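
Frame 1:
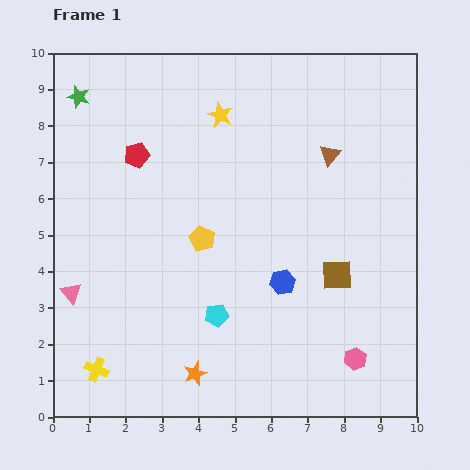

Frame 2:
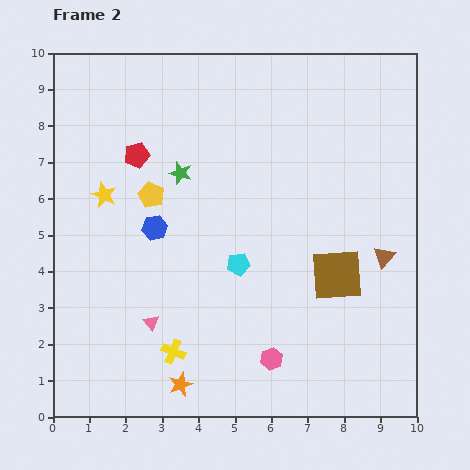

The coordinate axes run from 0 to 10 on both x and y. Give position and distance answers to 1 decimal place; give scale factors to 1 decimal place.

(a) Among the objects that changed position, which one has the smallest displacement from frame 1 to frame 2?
the orange star

(moved 0.5)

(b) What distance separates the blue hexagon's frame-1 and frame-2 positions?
3.8

The blue hexagon moved from (6.3, 3.7) to (2.8, 5.2), a distance of √(3.5² + 1.5²) ≈ 3.8.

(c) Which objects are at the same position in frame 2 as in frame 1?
the red pentagon, the brown square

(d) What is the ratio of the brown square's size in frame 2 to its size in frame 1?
1.7×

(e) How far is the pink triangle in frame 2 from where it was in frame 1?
2.3

The pink triangle moved from (0.5, 3.4) to (2.7, 2.6), a distance of √(2.2² + 0.8²) ≈ 2.3.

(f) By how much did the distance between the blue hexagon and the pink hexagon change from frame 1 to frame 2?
+1.9

Distance in frame 1: 2.9. Distance in frame 2: 4.8.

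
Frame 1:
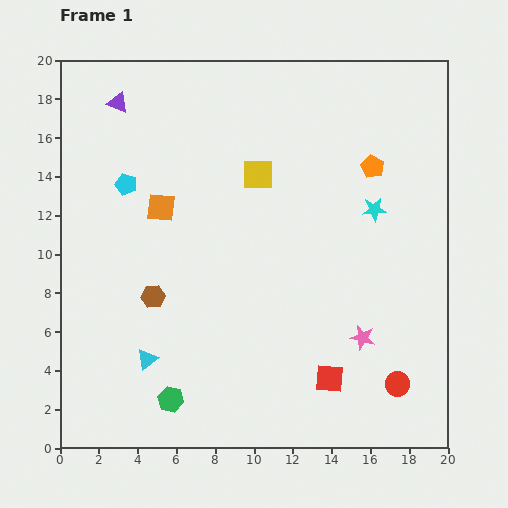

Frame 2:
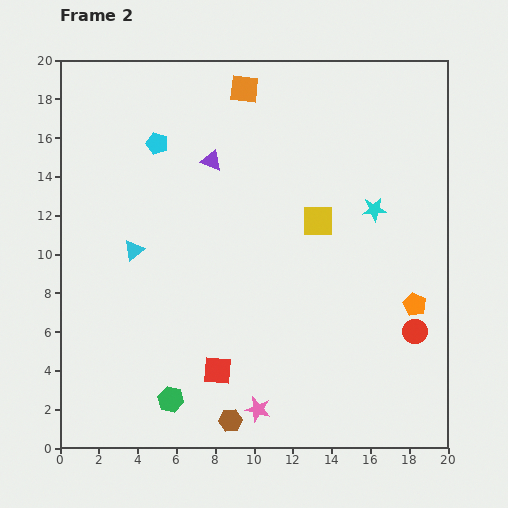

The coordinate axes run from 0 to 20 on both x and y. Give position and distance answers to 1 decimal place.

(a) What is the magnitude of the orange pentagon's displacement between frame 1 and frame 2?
7.4

The orange pentagon moved from (16.1, 14.5) to (18.3, 7.4), a distance of √(2.2² + 7.1²) ≈ 7.4.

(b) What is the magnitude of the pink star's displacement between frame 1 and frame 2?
6.5

The pink star moved from (15.6, 5.7) to (10.2, 2.0), a distance of √(5.4² + 3.7²) ≈ 6.5.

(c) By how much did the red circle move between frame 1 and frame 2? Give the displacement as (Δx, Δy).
(0.9, 2.7)

The red circle was at (17.4, 3.3) in frame 1 and (18.3, 6.0) in frame 2.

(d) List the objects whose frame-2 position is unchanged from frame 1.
the cyan star, the green hexagon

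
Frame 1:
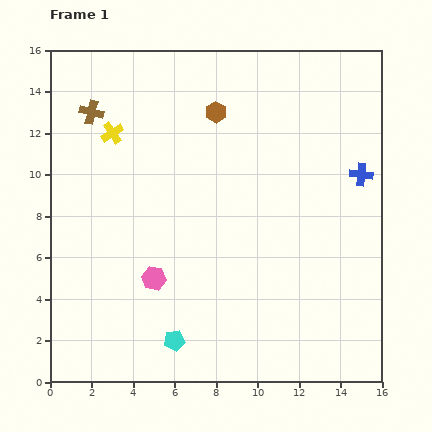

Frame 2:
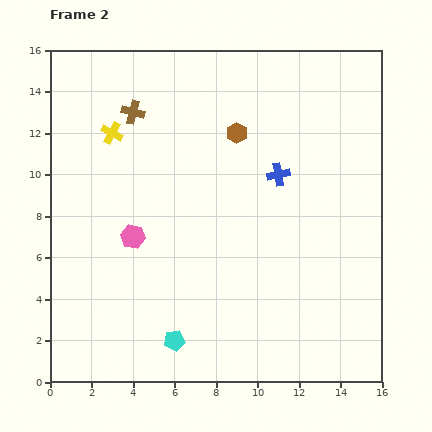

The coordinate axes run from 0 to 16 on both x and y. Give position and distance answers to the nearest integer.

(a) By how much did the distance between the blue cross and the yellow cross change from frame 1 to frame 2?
-4

Distance in frame 1: 12. Distance in frame 2: 8.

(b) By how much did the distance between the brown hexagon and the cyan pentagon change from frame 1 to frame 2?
-1

Distance in frame 1: 11. Distance in frame 2: 10.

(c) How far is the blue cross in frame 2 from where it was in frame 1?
4

The blue cross moved from (15, 10) to (11, 10), a distance of √(4² + 0²) ≈ 4.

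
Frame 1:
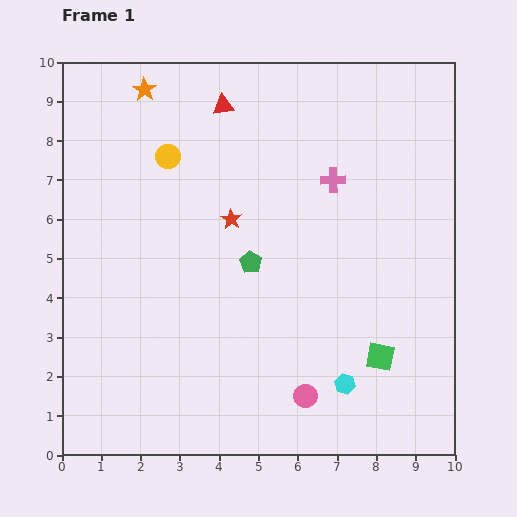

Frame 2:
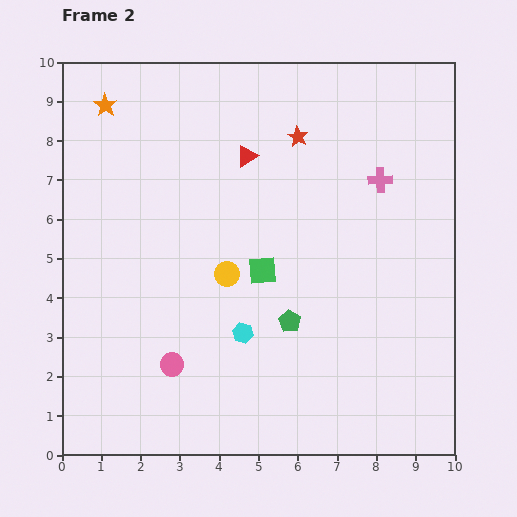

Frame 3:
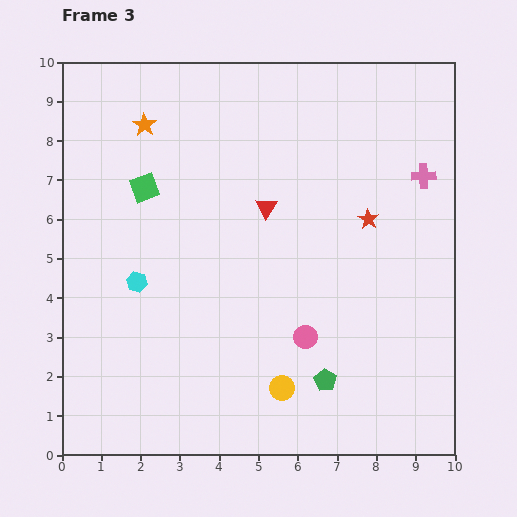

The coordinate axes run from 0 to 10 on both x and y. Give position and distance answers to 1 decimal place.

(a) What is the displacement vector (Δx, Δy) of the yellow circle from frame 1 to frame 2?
(1.5, -3.0)

The yellow circle was at (2.7, 7.6) in frame 1 and (4.2, 4.6) in frame 2.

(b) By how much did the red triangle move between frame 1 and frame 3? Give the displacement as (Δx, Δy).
(1.1, -2.6)

The red triangle was at (4.1, 8.9) in frame 1 and (5.2, 6.3) in frame 3.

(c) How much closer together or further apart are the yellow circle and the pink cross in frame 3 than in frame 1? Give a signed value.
+2.3

Distance in frame 1: 4.2. Distance in frame 3: 6.5.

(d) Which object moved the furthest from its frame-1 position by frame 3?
the green square

(moved 7.4; next 6.6)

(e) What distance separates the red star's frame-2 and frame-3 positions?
2.8

The red star moved from (6.0, 8.1) to (7.8, 6.0), a distance of √(1.8² + 2.1²) ≈ 2.8.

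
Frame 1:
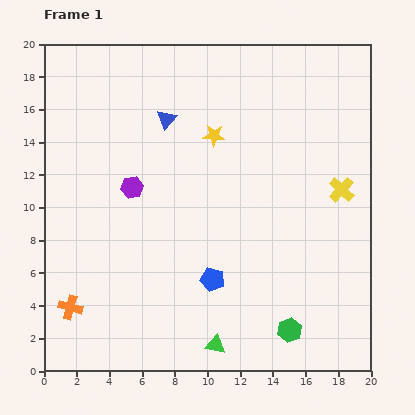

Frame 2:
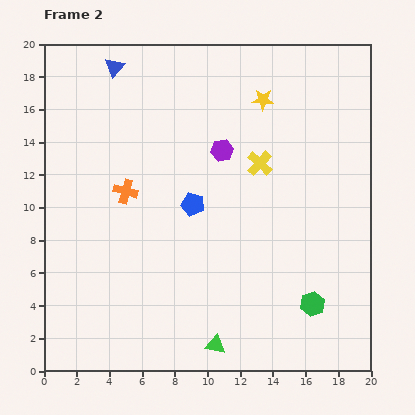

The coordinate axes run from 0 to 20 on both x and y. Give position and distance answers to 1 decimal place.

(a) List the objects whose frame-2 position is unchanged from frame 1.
the green triangle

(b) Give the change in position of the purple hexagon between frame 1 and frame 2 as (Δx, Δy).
(5.5, 2.3)

The purple hexagon was at (5.4, 11.2) in frame 1 and (10.9, 13.5) in frame 2.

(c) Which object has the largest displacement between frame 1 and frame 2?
the orange cross

(moved 7.9; next 6.0)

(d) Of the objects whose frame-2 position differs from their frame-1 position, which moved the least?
the green hexagon

(moved 2.1)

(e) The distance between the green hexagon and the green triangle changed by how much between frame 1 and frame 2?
+1.8

Distance in frame 1: 4.6. Distance in frame 2: 6.4.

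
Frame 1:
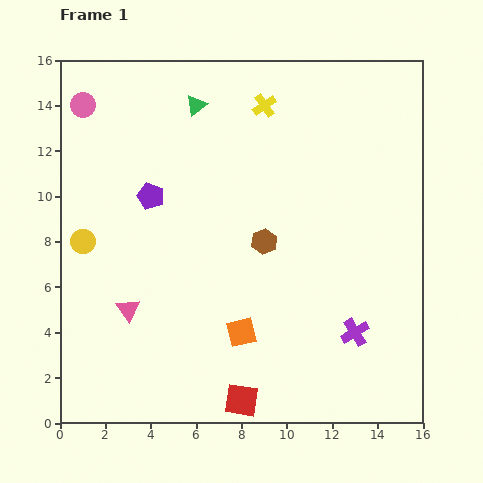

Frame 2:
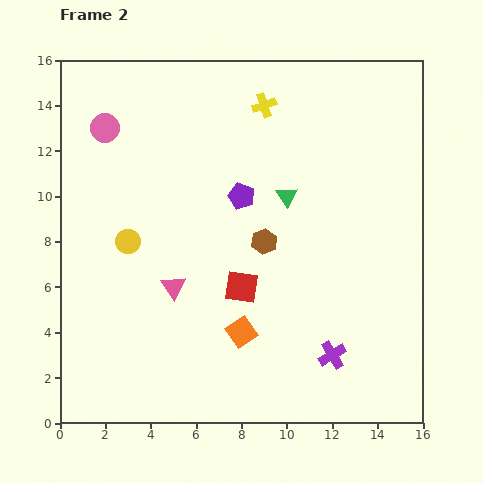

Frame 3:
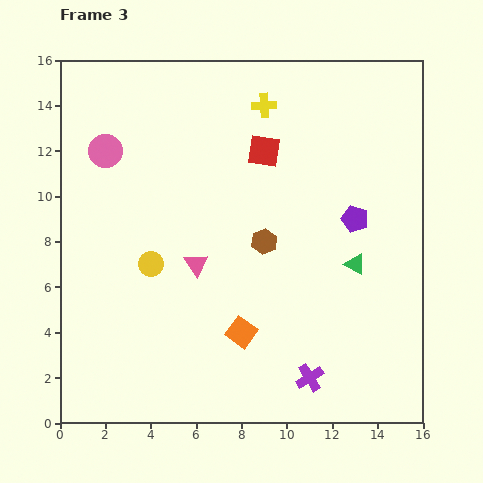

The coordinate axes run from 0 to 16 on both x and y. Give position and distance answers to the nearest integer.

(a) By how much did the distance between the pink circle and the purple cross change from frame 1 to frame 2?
-2

Distance in frame 1: 16. Distance in frame 2: 14.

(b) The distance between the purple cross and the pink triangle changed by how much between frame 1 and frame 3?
-3

Distance in frame 1: 10. Distance in frame 3: 7.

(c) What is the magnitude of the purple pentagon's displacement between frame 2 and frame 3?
5

The purple pentagon moved from (8, 10) to (13, 9), a distance of √(5² + 1²) ≈ 5.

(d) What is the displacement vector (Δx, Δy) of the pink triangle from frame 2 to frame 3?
(1, 1)

The pink triangle was at (5, 6) in frame 2 and (6, 7) in frame 3.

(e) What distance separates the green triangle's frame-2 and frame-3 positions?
4

The green triangle moved from (10, 10) to (13, 7), a distance of √(3² + 3²) ≈ 4.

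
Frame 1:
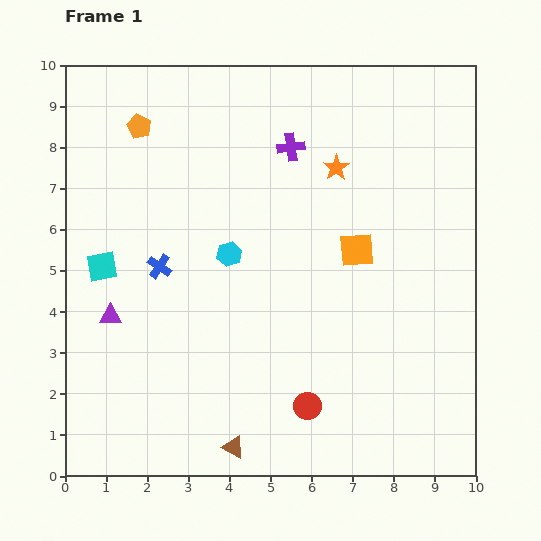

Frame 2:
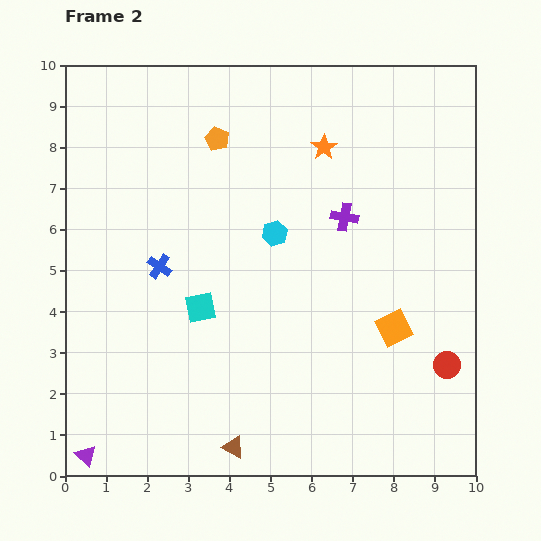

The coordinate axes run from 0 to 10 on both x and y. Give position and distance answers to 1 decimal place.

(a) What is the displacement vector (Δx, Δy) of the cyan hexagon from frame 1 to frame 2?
(1.1, 0.5)

The cyan hexagon was at (4.0, 5.4) in frame 1 and (5.1, 5.9) in frame 2.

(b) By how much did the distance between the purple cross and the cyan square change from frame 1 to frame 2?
-1.3

Distance in frame 1: 5.4. Distance in frame 2: 4.1.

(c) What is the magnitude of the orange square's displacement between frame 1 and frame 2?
2.1

The orange square moved from (7.1, 5.5) to (8.0, 3.6), a distance of √(0.9² + 1.9²) ≈ 2.1.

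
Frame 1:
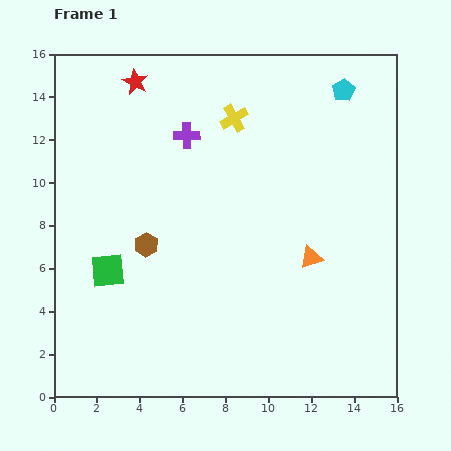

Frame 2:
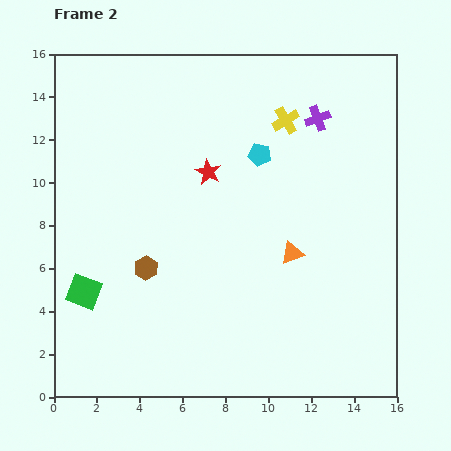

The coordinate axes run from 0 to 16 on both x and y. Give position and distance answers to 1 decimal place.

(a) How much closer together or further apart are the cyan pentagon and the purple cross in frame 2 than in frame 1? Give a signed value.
-4.4

Distance in frame 1: 7.6. Distance in frame 2: 3.2.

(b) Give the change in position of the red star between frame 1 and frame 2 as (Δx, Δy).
(3.4, -4.2)

The red star was at (3.8, 14.7) in frame 1 and (7.2, 10.5) in frame 2.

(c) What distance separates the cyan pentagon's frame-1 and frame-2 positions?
4.9

The cyan pentagon moved from (13.5, 14.3) to (9.6, 11.3), a distance of √(3.9² + 3.0²) ≈ 4.9.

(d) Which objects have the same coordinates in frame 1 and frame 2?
none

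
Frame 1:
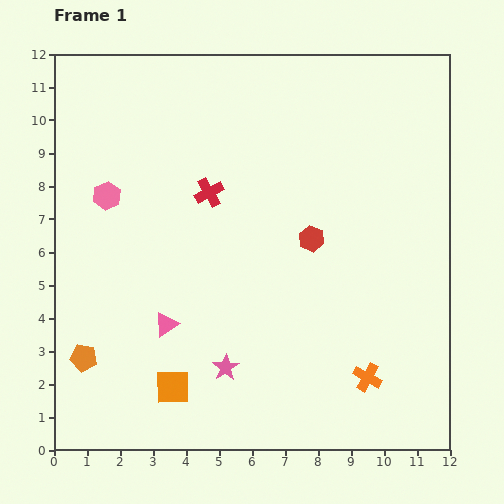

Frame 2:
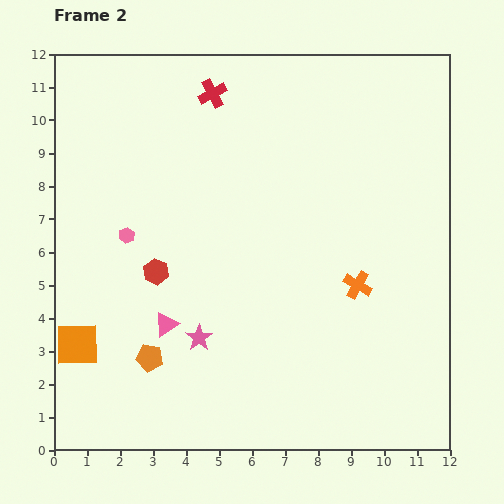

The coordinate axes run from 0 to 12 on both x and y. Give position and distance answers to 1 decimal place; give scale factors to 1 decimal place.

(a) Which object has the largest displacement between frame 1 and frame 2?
the red hexagon

(moved 4.8; next 3.2)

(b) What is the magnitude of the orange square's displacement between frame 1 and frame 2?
3.2

The orange square moved from (3.6, 1.9) to (0.7, 3.2), a distance of √(2.9² + 1.3²) ≈ 3.2.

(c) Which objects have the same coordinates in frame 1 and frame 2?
the pink triangle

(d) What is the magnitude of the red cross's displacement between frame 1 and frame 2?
3.0

The red cross moved from (4.7, 7.8) to (4.8, 10.8), a distance of √(0.1² + 3.0²) ≈ 3.0.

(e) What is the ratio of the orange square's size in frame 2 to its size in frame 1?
1.3×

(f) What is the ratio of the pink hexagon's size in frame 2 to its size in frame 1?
0.6×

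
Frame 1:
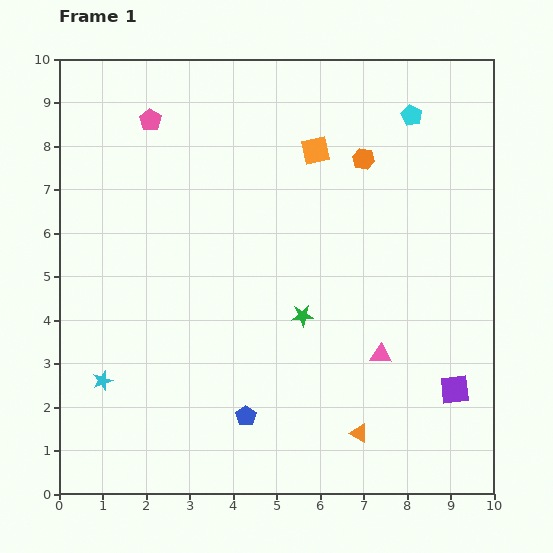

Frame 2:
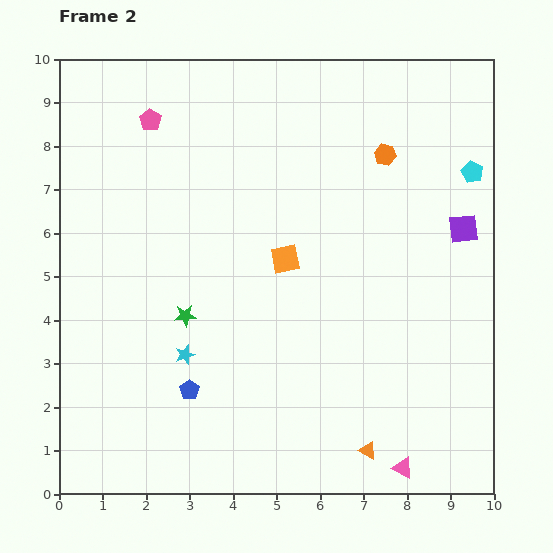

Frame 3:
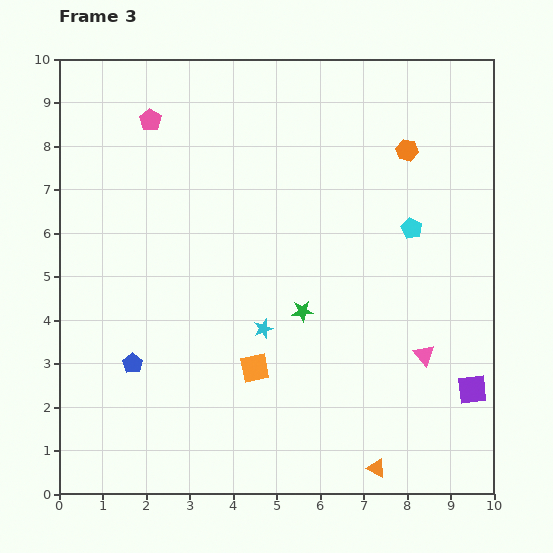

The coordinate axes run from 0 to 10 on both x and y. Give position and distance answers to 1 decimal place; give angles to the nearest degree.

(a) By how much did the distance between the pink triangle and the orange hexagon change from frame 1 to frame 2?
+2.7

Distance in frame 1: 4.5. Distance in frame 2: 7.2.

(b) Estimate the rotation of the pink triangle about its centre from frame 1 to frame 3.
46° clockwise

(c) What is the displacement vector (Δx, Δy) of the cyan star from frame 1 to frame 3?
(3.7, 1.2)

The cyan star was at (1.0, 2.6) in frame 1 and (4.7, 3.8) in frame 3.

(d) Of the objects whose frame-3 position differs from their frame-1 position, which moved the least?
the green star

(moved 0.1)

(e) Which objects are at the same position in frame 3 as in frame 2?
the pink pentagon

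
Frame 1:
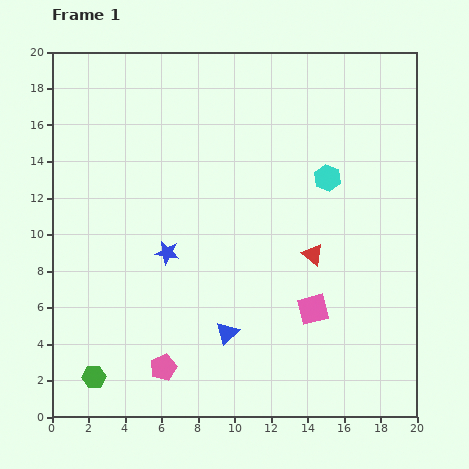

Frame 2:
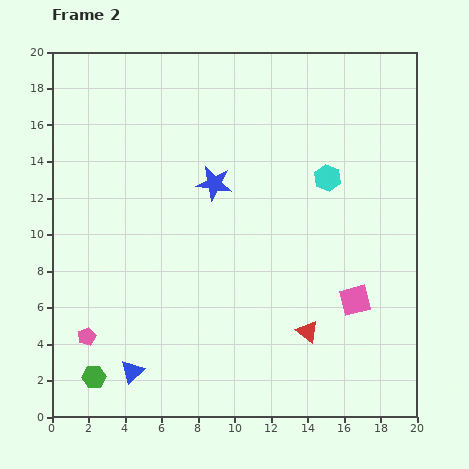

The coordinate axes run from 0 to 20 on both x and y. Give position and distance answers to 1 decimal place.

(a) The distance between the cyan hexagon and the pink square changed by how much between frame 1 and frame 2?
-0.3

Distance in frame 1: 7.2. Distance in frame 2: 6.9.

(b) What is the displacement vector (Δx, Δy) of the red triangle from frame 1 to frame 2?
(-0.3, -4.2)

The red triangle was at (14.3, 8.9) in frame 1 and (14.0, 4.7) in frame 2.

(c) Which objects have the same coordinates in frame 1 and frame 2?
the green hexagon, the cyan hexagon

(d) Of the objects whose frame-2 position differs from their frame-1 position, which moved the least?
the pink square

(moved 2.4)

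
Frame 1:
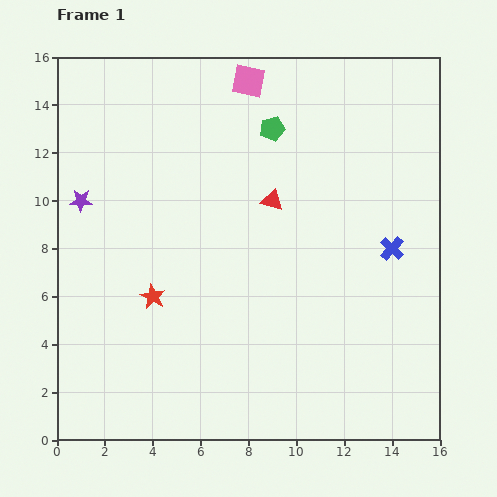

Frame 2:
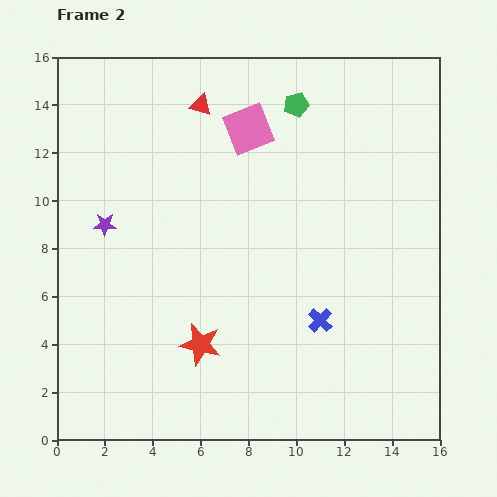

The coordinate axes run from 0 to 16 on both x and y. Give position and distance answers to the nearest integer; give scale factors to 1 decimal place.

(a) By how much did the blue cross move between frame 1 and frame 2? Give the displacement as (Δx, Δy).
(-3, -3)

The blue cross was at (14, 8) in frame 1 and (11, 5) in frame 2.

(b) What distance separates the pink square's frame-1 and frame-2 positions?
2

The pink square moved from (8, 15) to (8, 13), a distance of √(0² + 2²) ≈ 2.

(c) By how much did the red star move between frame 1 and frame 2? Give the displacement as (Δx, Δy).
(2, -2)

The red star was at (4, 6) in frame 1 and (6, 4) in frame 2.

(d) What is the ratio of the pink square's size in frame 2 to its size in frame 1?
1.5×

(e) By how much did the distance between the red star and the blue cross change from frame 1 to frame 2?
-5

Distance in frame 1: 10. Distance in frame 2: 5.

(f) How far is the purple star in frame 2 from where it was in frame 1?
1

The purple star moved from (1, 10) to (2, 9), a distance of √(1² + 1²) ≈ 1.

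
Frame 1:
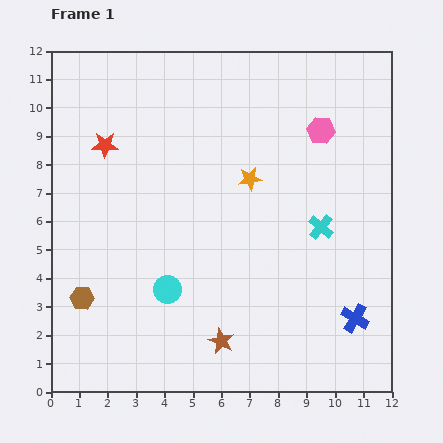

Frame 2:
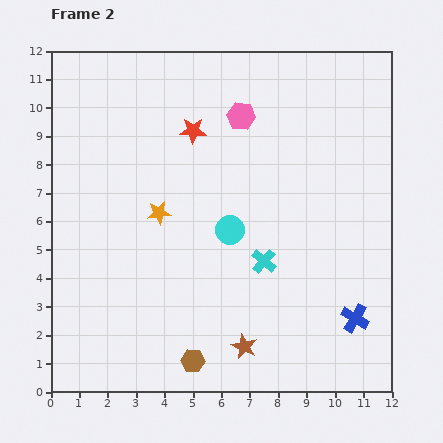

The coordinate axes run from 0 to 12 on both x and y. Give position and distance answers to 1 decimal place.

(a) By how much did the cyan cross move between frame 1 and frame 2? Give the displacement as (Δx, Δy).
(-2.0, -1.2)

The cyan cross was at (9.5, 5.8) in frame 1 and (7.5, 4.6) in frame 2.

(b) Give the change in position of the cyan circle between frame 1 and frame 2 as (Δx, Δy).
(2.2, 2.1)

The cyan circle was at (4.1, 3.6) in frame 1 and (6.3, 5.7) in frame 2.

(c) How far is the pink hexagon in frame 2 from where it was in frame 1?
2.8

The pink hexagon moved from (9.5, 9.2) to (6.7, 9.7), a distance of √(2.8² + 0.5²) ≈ 2.8.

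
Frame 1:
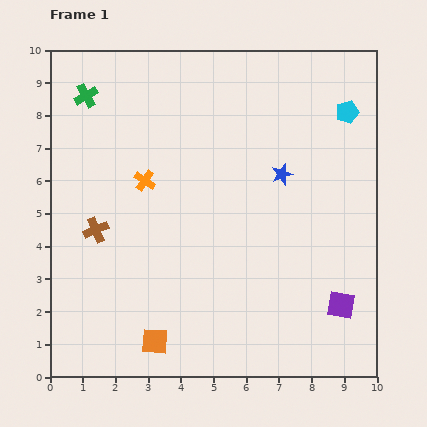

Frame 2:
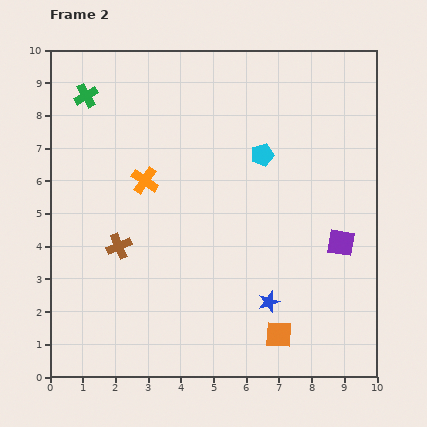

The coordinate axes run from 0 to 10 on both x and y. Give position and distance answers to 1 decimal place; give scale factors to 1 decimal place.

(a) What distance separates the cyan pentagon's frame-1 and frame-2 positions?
2.9

The cyan pentagon moved from (9.1, 8.1) to (6.5, 6.8), a distance of √(2.6² + 1.3²) ≈ 2.9.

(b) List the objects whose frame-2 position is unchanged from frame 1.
the orange cross, the green cross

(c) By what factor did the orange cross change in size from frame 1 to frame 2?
1.3×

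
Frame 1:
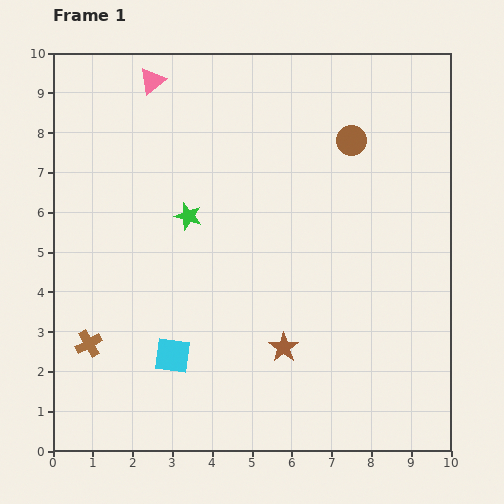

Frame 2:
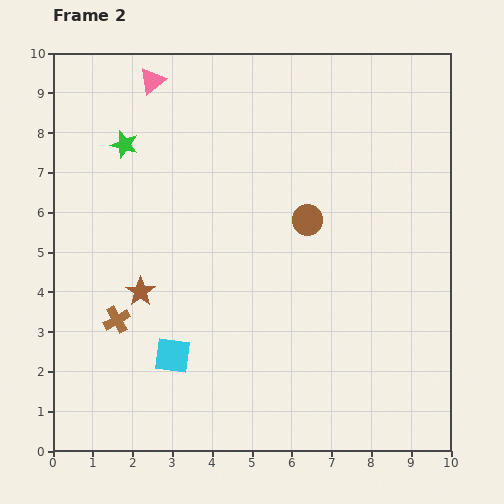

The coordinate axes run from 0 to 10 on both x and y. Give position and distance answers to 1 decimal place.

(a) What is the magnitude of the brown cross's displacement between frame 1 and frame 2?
0.9

The brown cross moved from (0.9, 2.7) to (1.6, 3.3), a distance of √(0.7² + 0.6²) ≈ 0.9.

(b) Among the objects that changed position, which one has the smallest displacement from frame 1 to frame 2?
the brown cross

(moved 0.9)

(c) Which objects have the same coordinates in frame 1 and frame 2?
the cyan square, the pink triangle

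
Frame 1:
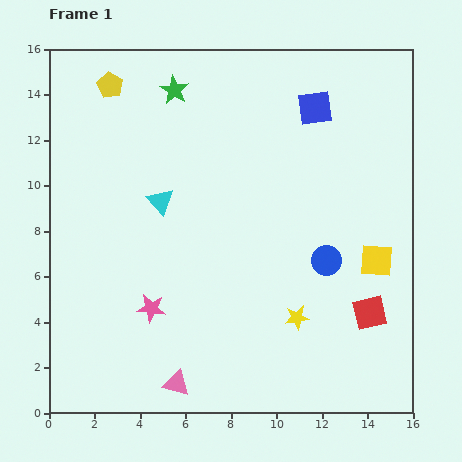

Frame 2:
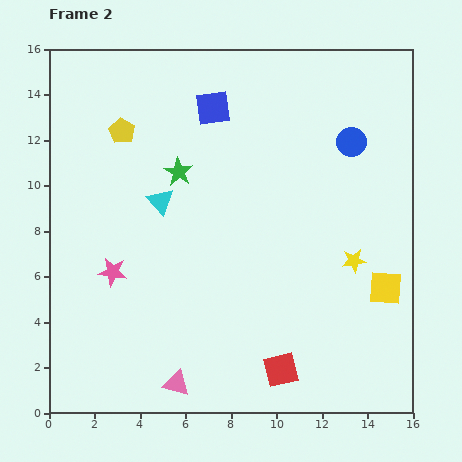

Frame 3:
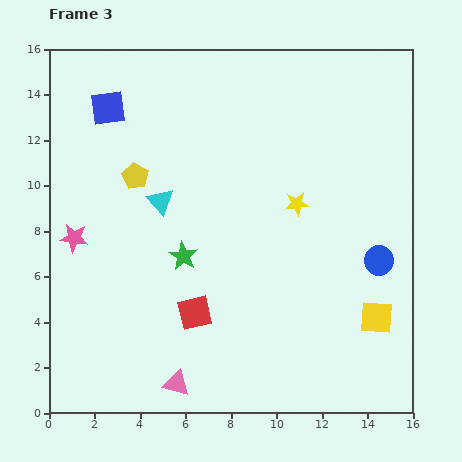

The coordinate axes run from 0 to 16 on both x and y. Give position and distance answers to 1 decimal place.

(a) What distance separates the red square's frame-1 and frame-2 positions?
4.6

The red square moved from (14.1, 4.4) to (10.2, 1.9), a distance of √(3.9² + 2.5²) ≈ 4.6.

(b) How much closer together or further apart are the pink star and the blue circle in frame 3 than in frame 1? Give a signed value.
+5.4

Distance in frame 1: 8.0. Distance in frame 3: 13.4.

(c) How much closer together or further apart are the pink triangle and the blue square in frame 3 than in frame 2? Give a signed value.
+0.3

Distance in frame 2: 12.2. Distance in frame 3: 12.5.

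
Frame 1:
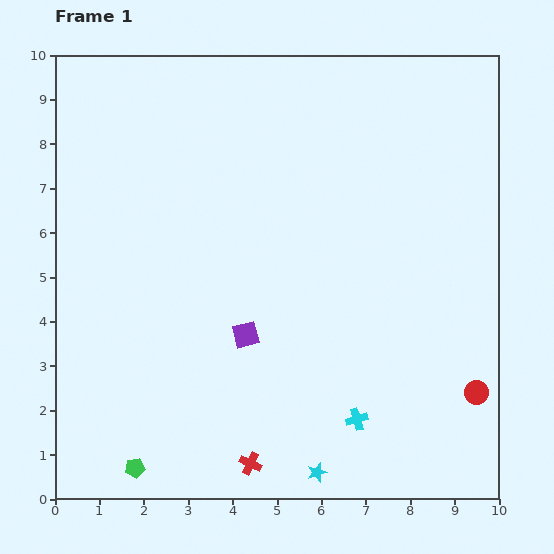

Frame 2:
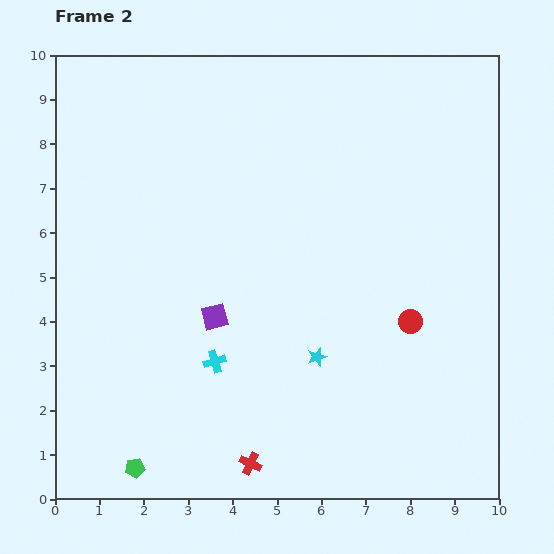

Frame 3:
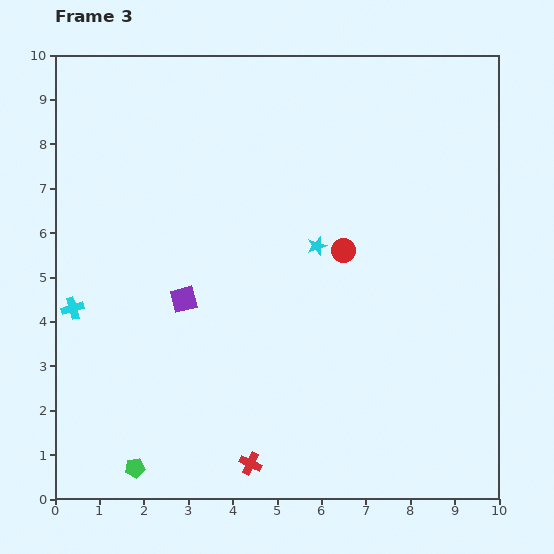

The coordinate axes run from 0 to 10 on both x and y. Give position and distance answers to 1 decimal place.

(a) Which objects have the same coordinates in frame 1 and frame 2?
the red cross, the green pentagon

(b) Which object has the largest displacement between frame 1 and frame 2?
the cyan cross

(moved 3.5; next 2.6)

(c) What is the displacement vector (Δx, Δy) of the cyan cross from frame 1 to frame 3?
(-6.4, 2.5)

The cyan cross was at (6.8, 1.8) in frame 1 and (0.4, 4.3) in frame 3.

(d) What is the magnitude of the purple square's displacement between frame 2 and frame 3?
0.8

The purple square moved from (3.6, 4.1) to (2.9, 4.5), a distance of √(0.7² + 0.4²) ≈ 0.8.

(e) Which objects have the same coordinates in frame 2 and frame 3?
the red cross, the green pentagon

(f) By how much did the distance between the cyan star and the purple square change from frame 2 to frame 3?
+0.7

Distance in frame 2: 2.5. Distance in frame 3: 3.2.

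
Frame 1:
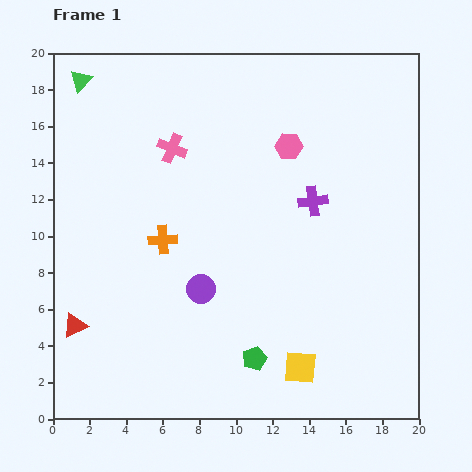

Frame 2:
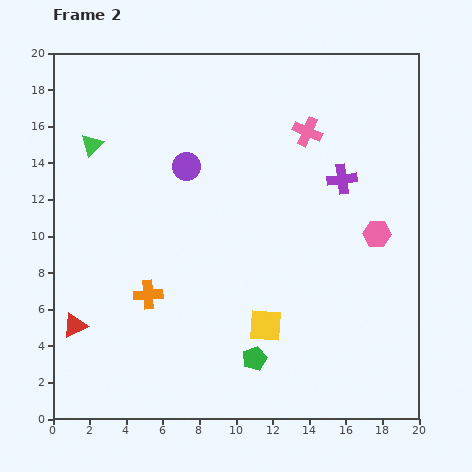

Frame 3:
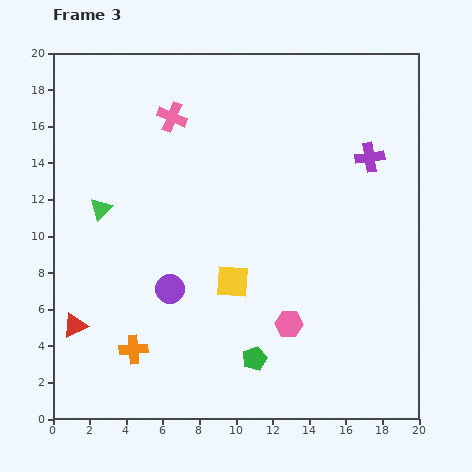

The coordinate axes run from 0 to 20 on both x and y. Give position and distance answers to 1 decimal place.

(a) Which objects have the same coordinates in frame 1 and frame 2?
the green pentagon, the red triangle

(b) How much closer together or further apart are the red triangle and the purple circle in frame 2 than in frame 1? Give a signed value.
+3.4

Distance in frame 1: 7.2. Distance in frame 2: 10.6.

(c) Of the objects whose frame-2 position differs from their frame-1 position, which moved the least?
the purple cross

(moved 2.0)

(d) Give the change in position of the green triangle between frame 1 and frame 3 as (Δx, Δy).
(1.1, -7.0)

The green triangle was at (1.5, 18.5) in frame 1 and (2.6, 11.5) in frame 3.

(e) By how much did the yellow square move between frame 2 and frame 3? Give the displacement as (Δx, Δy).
(-1.8, 2.4)

The yellow square was at (11.6, 5.1) in frame 2 and (9.8, 7.5) in frame 3.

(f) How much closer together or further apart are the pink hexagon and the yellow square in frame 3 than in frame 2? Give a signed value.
-4.0

Distance in frame 2: 7.9. Distance in frame 3: 3.9.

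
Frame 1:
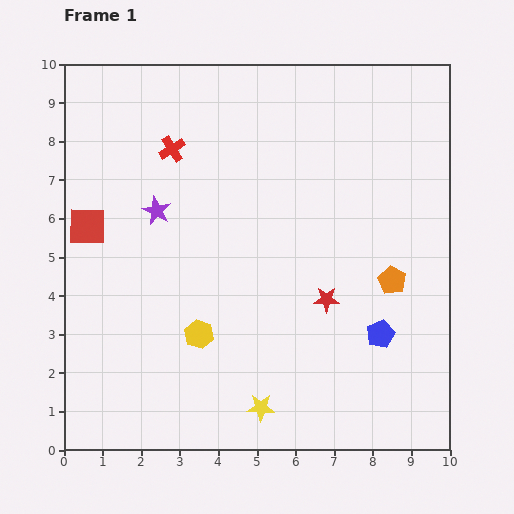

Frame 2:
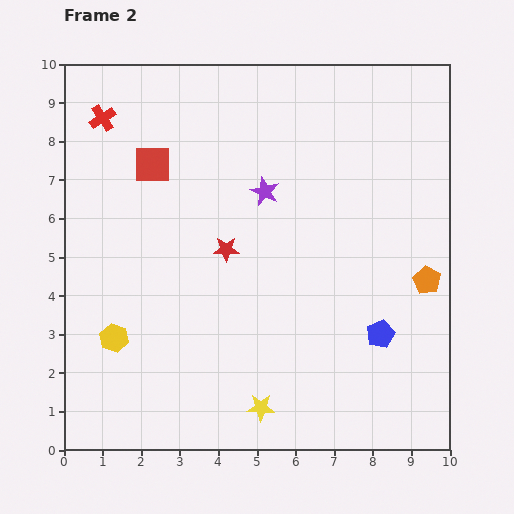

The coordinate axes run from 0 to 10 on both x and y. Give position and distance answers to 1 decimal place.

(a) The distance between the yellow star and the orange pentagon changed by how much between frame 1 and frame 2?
+0.7

Distance in frame 1: 4.7. Distance in frame 2: 5.4.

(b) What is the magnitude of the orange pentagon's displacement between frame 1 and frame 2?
0.9

The orange pentagon moved from (8.5, 4.4) to (9.4, 4.4), a distance of √(0.9² + 0.0²) ≈ 0.9.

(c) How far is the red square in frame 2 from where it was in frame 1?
2.3

The red square moved from (0.6, 5.8) to (2.3, 7.4), a distance of √(1.7² + 1.6²) ≈ 2.3.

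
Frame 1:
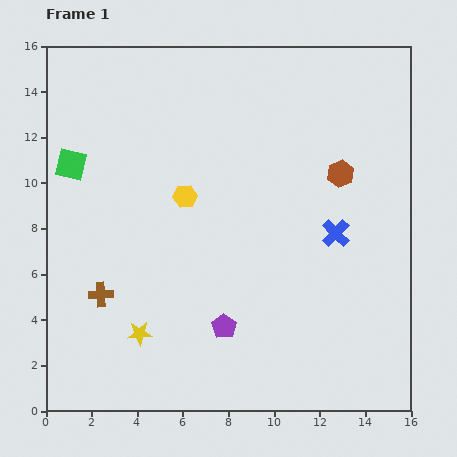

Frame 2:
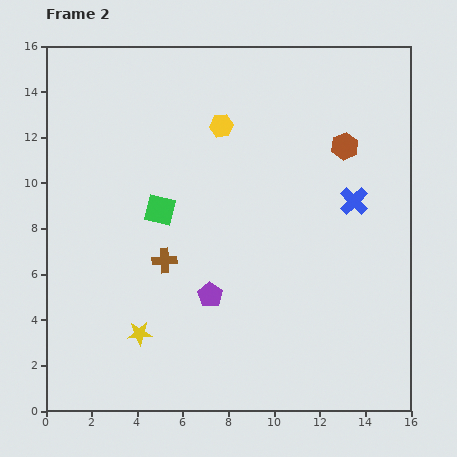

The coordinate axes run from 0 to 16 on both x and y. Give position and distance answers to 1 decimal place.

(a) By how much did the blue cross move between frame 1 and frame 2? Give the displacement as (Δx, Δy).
(0.8, 1.4)

The blue cross was at (12.7, 7.8) in frame 1 and (13.5, 9.2) in frame 2.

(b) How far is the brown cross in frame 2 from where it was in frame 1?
3.2

The brown cross moved from (2.4, 5.1) to (5.2, 6.6), a distance of √(2.8² + 1.5²) ≈ 3.2.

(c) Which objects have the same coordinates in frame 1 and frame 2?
the yellow star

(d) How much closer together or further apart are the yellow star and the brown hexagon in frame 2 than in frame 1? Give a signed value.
+1.0

Distance in frame 1: 11.2. Distance in frame 2: 12.2.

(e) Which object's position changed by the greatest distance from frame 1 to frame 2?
the green square

(moved 4.4; next 3.5)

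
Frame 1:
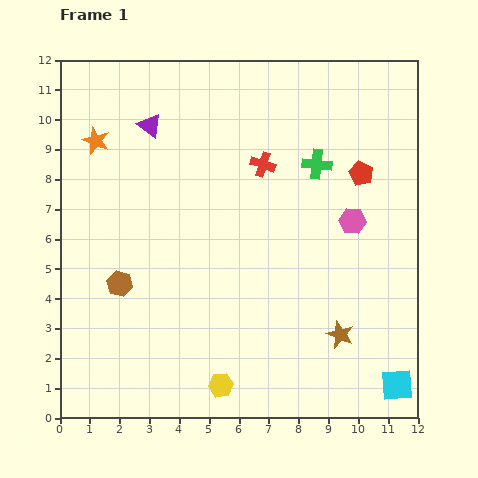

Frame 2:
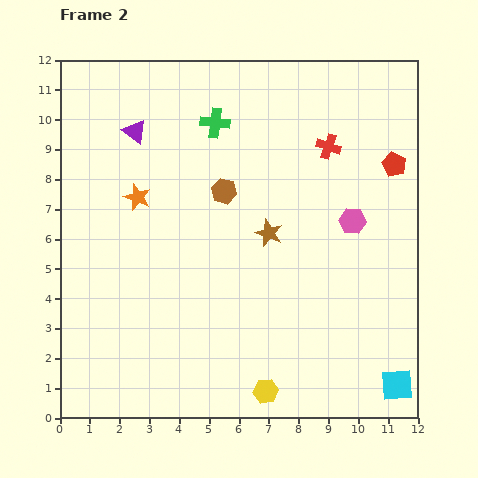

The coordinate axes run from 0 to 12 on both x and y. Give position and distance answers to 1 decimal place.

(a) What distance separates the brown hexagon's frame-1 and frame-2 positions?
4.7

The brown hexagon moved from (2.0, 4.5) to (5.5, 7.6), a distance of √(3.5² + 3.1²) ≈ 4.7.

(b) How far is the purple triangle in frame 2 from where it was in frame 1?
0.5

The purple triangle moved from (3.0, 9.8) to (2.5, 9.6), a distance of √(0.5² + 0.2²) ≈ 0.5.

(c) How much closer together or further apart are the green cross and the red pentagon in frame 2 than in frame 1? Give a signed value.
+4.7

Distance in frame 1: 1.5. Distance in frame 2: 6.2.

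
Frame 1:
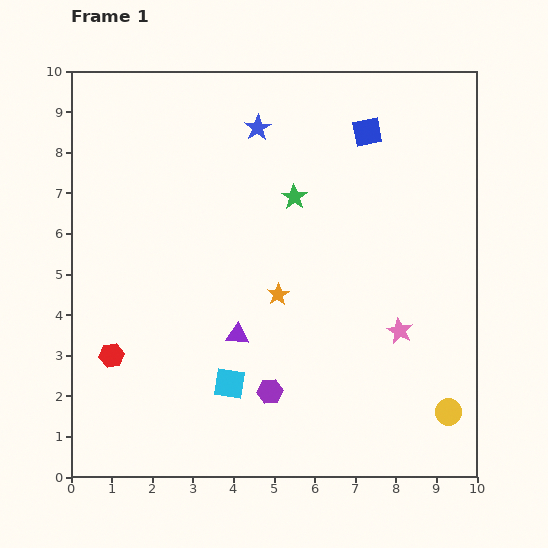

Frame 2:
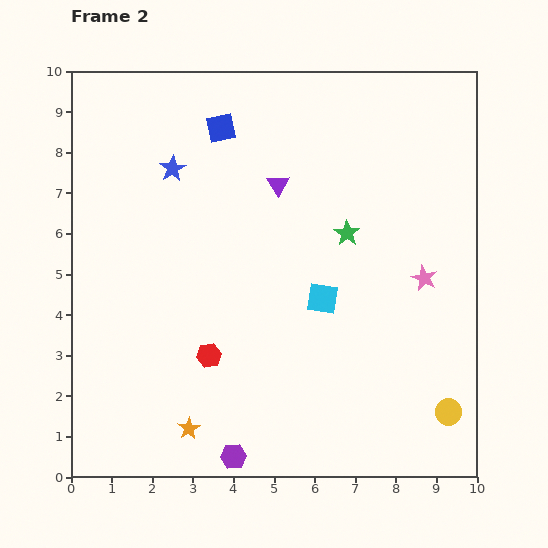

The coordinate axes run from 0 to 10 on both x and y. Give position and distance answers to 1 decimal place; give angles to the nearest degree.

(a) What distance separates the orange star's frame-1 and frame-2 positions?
4.0

The orange star moved from (5.1, 4.5) to (2.9, 1.2), a distance of √(2.2² + 3.3²) ≈ 4.0.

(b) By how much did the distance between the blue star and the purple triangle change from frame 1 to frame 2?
-2.5

Distance in frame 1: 5.1. Distance in frame 2: 2.6.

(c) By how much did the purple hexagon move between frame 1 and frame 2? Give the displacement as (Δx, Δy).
(-0.9, -1.6)

The purple hexagon was at (4.9, 2.1) in frame 1 and (4.0, 0.5) in frame 2.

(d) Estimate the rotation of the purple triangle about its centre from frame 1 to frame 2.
53° clockwise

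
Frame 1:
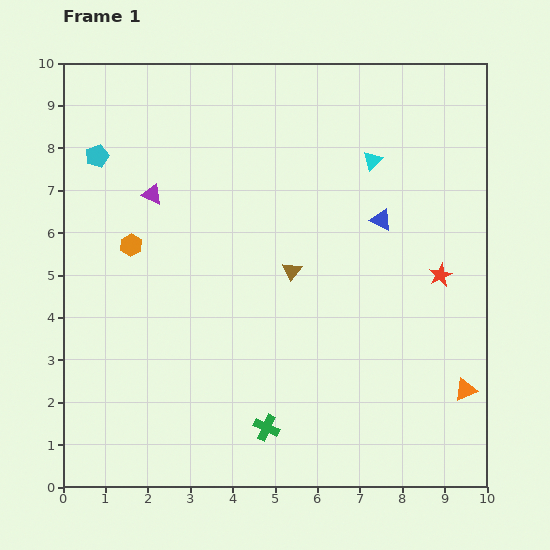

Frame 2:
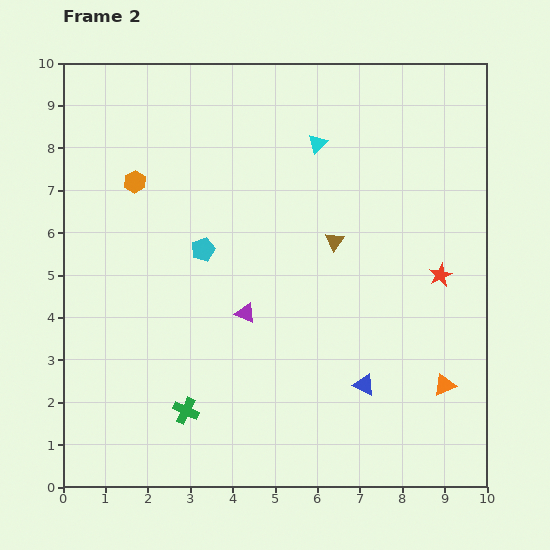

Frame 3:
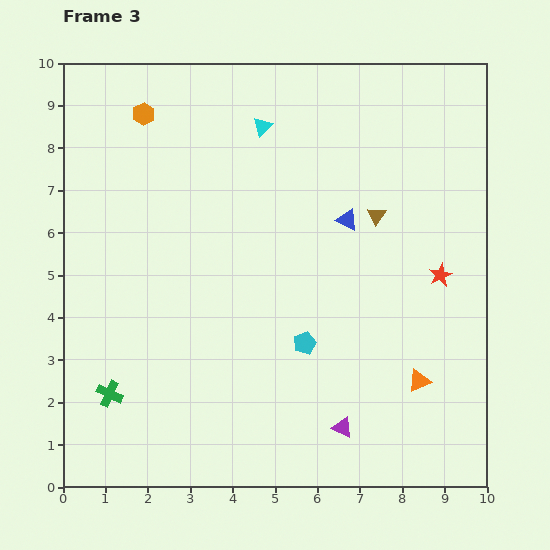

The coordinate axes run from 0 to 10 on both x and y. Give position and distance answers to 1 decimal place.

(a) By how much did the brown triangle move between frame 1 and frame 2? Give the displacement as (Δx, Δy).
(1.0, 0.7)

The brown triangle was at (5.4, 5.1) in frame 1 and (6.4, 5.8) in frame 2.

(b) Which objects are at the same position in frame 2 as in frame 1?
the red star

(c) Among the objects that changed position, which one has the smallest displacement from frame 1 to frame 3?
the blue triangle

(moved 0.8)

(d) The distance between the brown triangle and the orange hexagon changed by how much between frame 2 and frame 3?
+1.1

Distance in frame 2: 4.9. Distance in frame 3: 6.0.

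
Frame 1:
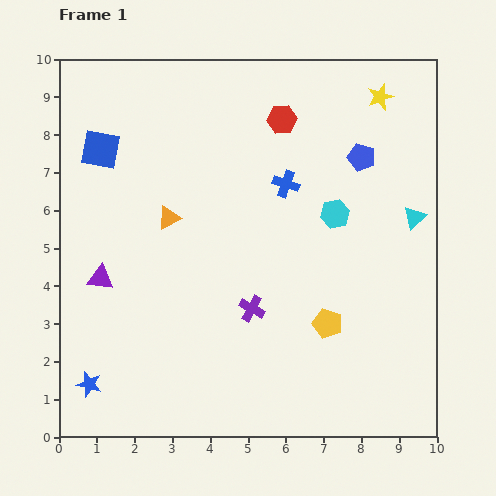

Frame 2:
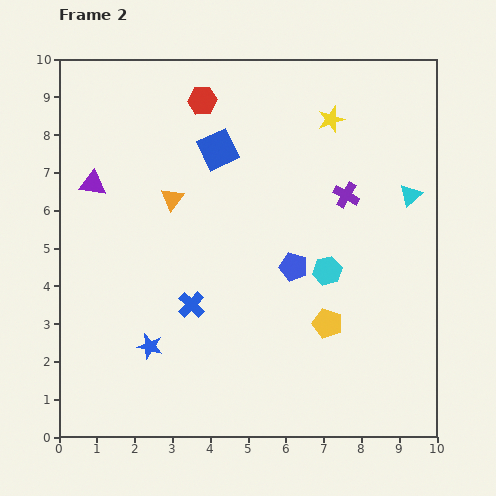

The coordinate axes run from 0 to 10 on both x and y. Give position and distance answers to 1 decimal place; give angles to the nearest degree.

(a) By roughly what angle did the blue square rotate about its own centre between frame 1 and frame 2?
35° counter-clockwise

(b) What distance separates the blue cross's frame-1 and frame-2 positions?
4.1

The blue cross moved from (6.0, 6.7) to (3.5, 3.5), a distance of √(2.5² + 3.2²) ≈ 4.1.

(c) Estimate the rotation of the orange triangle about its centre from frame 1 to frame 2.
26° counter-clockwise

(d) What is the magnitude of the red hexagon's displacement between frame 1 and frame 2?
2.2

The red hexagon moved from (5.9, 8.4) to (3.8, 8.9), a distance of √(2.1² + 0.5²) ≈ 2.2.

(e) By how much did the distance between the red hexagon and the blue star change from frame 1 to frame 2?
-2.1

Distance in frame 1: 8.7. Distance in frame 2: 6.6.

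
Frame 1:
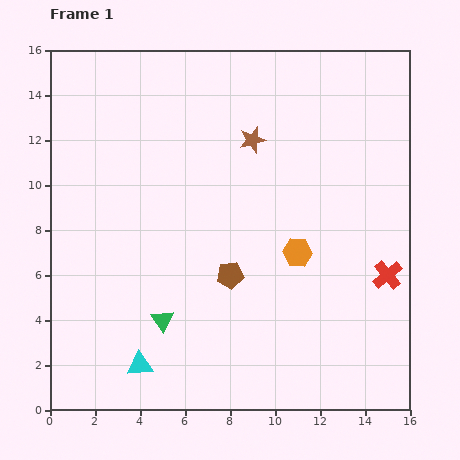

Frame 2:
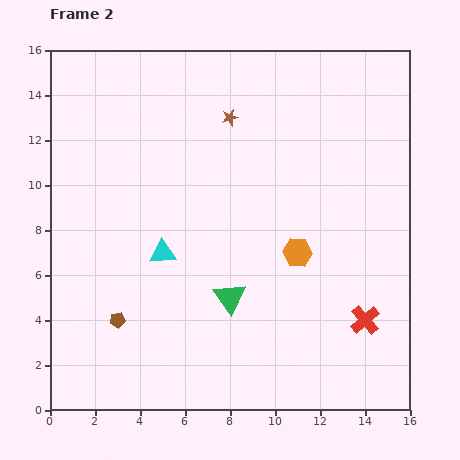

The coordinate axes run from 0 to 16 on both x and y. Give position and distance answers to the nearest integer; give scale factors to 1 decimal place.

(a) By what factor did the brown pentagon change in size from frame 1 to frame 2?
0.6×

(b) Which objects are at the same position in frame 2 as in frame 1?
the orange hexagon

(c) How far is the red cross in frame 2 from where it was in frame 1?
2

The red cross moved from (15, 6) to (14, 4), a distance of √(1² + 2²) ≈ 2.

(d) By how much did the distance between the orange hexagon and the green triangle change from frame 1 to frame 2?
-3

Distance in frame 1: 7. Distance in frame 2: 4.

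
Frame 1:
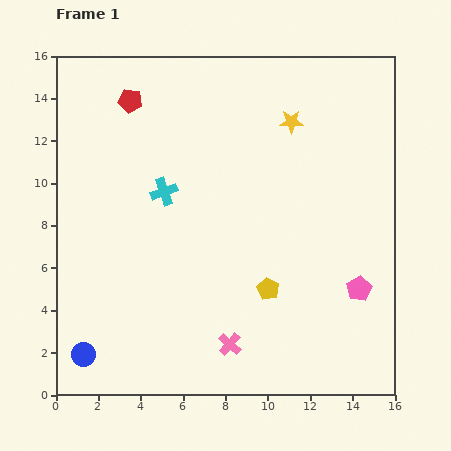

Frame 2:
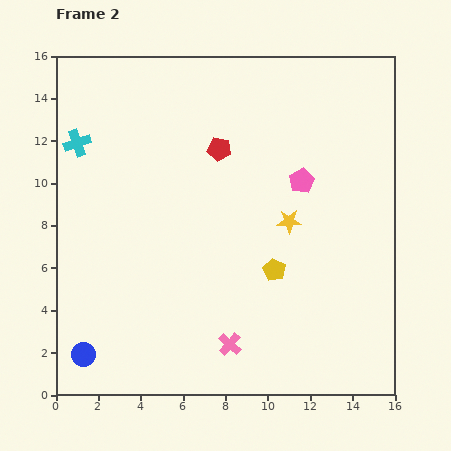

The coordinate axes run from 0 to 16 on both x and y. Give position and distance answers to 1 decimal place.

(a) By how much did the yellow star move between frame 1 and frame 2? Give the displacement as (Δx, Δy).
(-0.1, -4.7)

The yellow star was at (11.1, 12.9) in frame 1 and (11.0, 8.2) in frame 2.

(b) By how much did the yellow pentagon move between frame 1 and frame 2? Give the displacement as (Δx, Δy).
(0.3, 0.9)

The yellow pentagon was at (10.0, 5.0) in frame 1 and (10.3, 5.9) in frame 2.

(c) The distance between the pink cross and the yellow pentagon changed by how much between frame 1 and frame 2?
+0.9

Distance in frame 1: 3.2. Distance in frame 2: 4.1.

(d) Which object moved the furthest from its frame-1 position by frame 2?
the pink pentagon

(moved 5.8; next 4.8)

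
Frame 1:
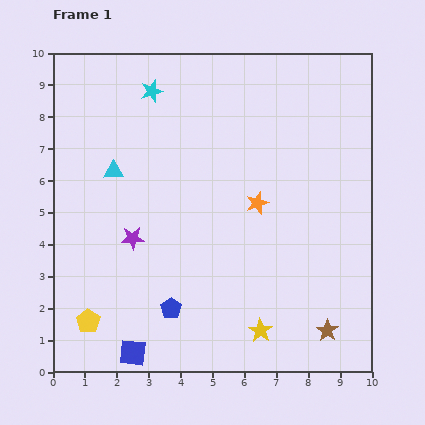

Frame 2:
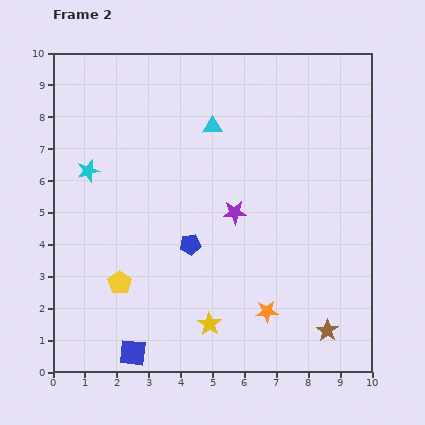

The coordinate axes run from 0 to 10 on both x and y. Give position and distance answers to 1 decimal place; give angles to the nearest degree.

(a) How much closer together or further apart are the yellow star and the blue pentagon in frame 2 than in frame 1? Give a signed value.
-0.3

Distance in frame 1: 2.9. Distance in frame 2: 2.6.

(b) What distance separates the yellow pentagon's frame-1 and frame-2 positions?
1.6

The yellow pentagon moved from (1.1, 1.6) to (2.1, 2.8), a distance of √(1.0² + 1.2²) ≈ 1.6.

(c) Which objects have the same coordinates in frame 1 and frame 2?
the blue square, the brown star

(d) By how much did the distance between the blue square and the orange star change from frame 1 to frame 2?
-1.7

Distance in frame 1: 6.1. Distance in frame 2: 4.4.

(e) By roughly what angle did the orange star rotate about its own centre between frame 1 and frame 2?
17° clockwise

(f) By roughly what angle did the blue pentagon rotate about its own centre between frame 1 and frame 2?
28° clockwise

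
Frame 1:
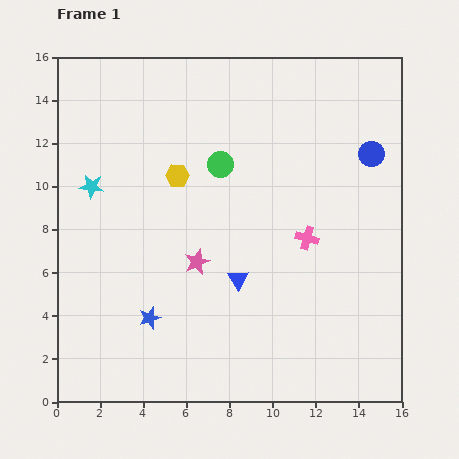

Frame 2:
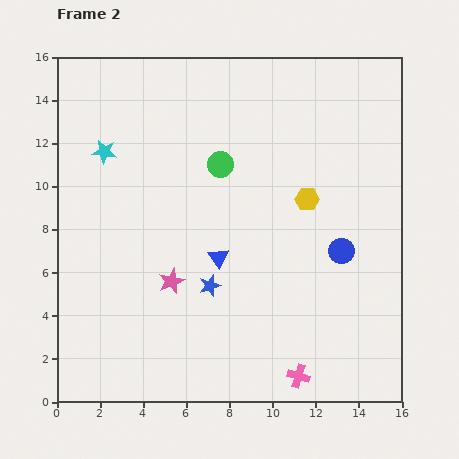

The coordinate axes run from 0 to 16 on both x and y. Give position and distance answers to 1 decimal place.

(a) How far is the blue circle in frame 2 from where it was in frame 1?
4.7

The blue circle moved from (14.6, 11.5) to (13.2, 7.0), a distance of √(1.4² + 4.5²) ≈ 4.7.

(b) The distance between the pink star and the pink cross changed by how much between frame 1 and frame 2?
+2.2

Distance in frame 1: 5.2. Distance in frame 2: 7.4.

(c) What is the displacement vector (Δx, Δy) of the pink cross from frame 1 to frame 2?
(-0.4, -6.4)

The pink cross was at (11.6, 7.6) in frame 1 and (11.2, 1.2) in frame 2.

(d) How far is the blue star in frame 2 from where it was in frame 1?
3.2

The blue star moved from (4.3, 3.9) to (7.1, 5.4), a distance of √(2.8² + 1.5²) ≈ 3.2.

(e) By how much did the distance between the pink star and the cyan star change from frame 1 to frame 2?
+0.8

Distance in frame 1: 6.0. Distance in frame 2: 6.8.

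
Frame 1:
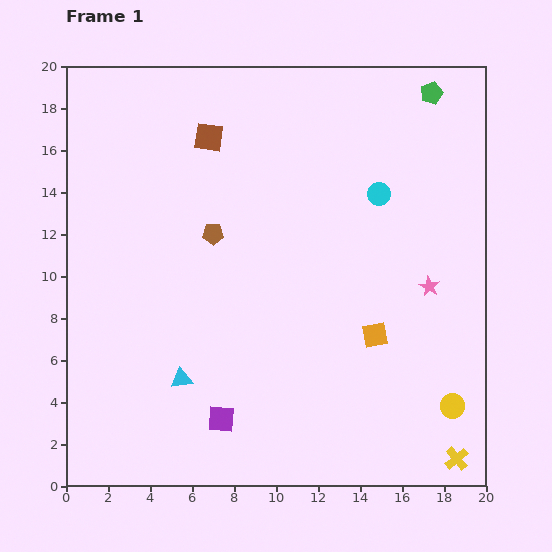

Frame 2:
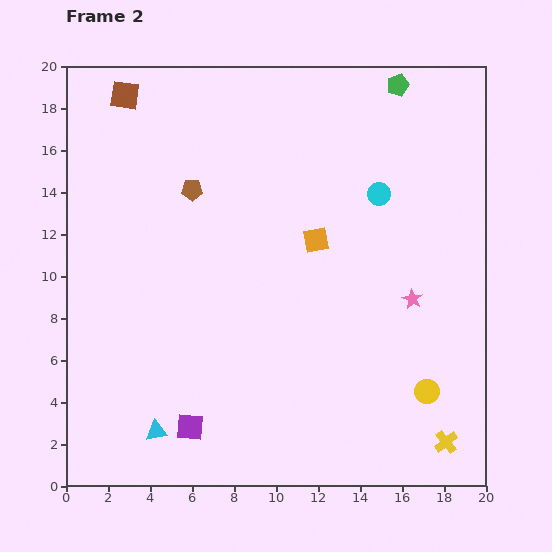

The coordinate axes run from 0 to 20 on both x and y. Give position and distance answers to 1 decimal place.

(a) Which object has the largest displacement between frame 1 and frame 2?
the orange square

(moved 5.3; next 4.5)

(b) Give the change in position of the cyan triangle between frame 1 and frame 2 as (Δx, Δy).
(-1.2, -2.5)

The cyan triangle was at (5.5, 5.1) in frame 1 and (4.3, 2.6) in frame 2.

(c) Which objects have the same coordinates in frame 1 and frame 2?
the cyan circle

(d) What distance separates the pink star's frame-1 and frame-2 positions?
1.0

The pink star moved from (17.3, 9.5) to (16.5, 8.9), a distance of √(0.8² + 0.6²) ≈ 1.0.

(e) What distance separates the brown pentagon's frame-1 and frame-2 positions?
2.3

The brown pentagon moved from (7.0, 12.0) to (6.0, 14.1), a distance of √(1.0² + 2.1²) ≈ 2.3.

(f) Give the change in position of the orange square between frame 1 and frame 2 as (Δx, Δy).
(-2.8, 4.5)

The orange square was at (14.7, 7.2) in frame 1 and (11.9, 11.7) in frame 2.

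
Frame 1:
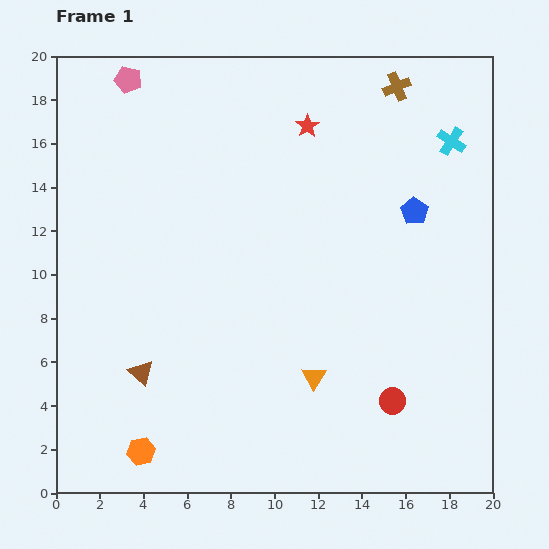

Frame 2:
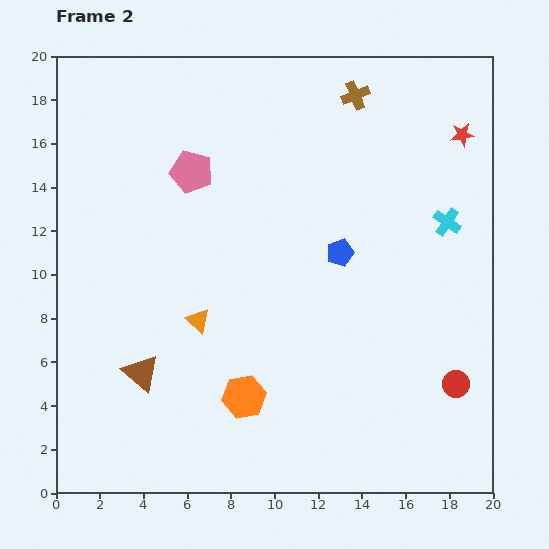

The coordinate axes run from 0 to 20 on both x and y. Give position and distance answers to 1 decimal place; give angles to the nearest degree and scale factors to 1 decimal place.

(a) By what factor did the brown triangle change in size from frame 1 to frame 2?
1.5×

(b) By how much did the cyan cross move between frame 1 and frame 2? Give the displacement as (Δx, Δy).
(-0.2, -3.7)

The cyan cross was at (18.1, 16.1) in frame 1 and (17.9, 12.4) in frame 2.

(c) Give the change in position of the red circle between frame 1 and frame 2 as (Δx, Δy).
(2.9, 0.8)

The red circle was at (15.4, 4.2) in frame 1 and (18.3, 5.0) in frame 2.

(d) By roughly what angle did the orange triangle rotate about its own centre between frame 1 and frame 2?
20° counter-clockwise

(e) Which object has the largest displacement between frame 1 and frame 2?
the red star

(moved 7.1; next 5.9)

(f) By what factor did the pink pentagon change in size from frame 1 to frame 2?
1.6×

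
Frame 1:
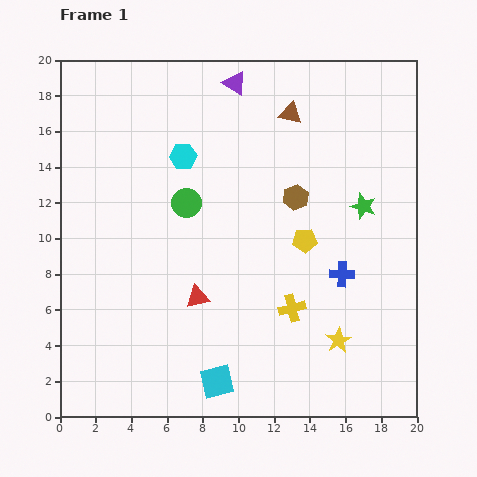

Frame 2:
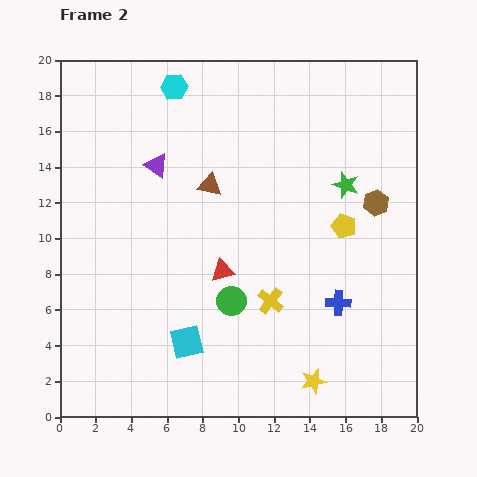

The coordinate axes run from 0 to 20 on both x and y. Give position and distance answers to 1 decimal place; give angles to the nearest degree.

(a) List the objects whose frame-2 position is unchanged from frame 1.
none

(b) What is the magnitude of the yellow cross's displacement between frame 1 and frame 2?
1.3

The yellow cross moved from (13.0, 6.1) to (11.8, 6.5), a distance of √(1.2² + 0.4²) ≈ 1.3.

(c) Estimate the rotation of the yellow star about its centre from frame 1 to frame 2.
17° clockwise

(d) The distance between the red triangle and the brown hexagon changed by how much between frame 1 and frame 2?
+1.6

Distance in frame 1: 7.8. Distance in frame 2: 9.4.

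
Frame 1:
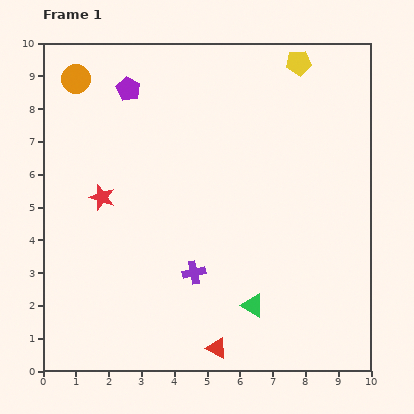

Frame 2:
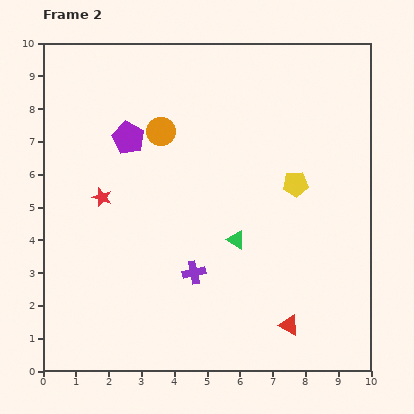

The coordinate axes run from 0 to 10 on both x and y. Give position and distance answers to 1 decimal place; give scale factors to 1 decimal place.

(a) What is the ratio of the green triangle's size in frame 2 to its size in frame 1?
0.8×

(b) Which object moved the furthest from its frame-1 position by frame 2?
the yellow pentagon

(moved 3.7; next 3.1)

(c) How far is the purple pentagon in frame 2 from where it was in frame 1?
1.5

The purple pentagon moved from (2.6, 8.6) to (2.6, 7.1), a distance of √(0.0² + 1.5²) ≈ 1.5.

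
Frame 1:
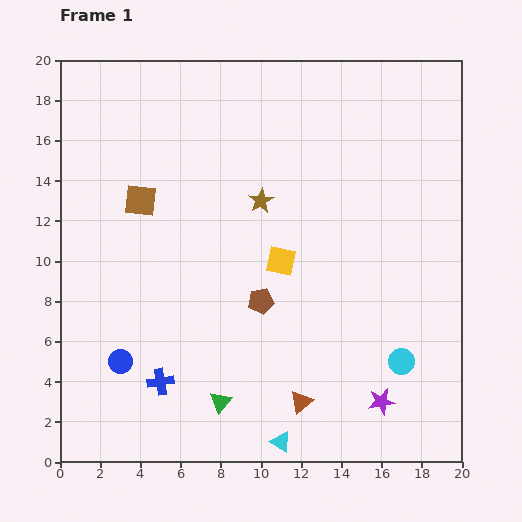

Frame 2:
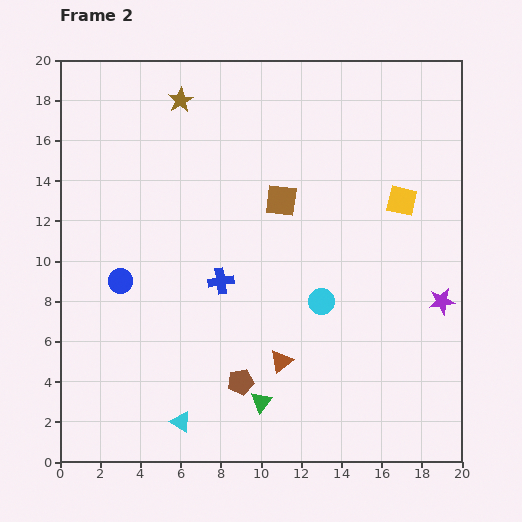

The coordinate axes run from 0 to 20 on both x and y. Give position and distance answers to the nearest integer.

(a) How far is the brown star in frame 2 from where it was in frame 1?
6

The brown star moved from (10, 13) to (6, 18), a distance of √(4² + 5²) ≈ 6.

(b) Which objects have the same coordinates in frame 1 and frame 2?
none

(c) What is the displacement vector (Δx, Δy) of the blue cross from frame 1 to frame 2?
(3, 5)

The blue cross was at (5, 4) in frame 1 and (8, 9) in frame 2.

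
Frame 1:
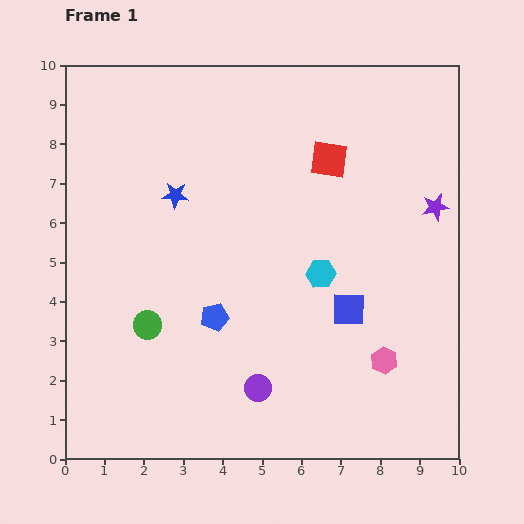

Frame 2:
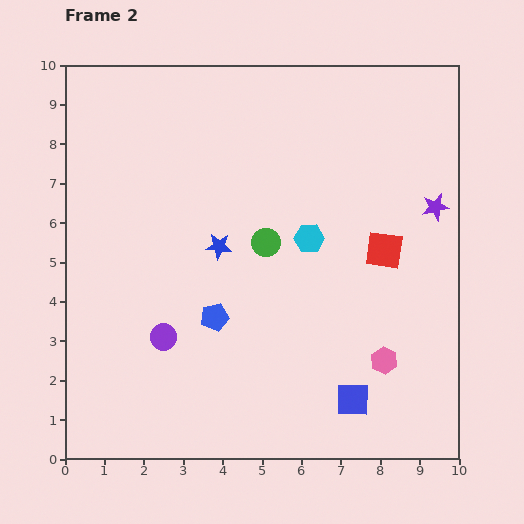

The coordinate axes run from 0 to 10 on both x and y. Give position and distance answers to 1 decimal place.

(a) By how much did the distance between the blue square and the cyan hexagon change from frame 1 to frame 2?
+3.1

Distance in frame 1: 1.1. Distance in frame 2: 4.2.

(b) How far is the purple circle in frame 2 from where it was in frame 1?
2.7

The purple circle moved from (4.9, 1.8) to (2.5, 3.1), a distance of √(2.4² + 1.3²) ≈ 2.7.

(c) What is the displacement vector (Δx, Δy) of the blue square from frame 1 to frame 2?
(0.1, -2.3)

The blue square was at (7.2, 3.8) in frame 1 and (7.3, 1.5) in frame 2.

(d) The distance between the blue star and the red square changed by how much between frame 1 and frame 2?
+0.2

Distance in frame 1: 4.0. Distance in frame 2: 4.2.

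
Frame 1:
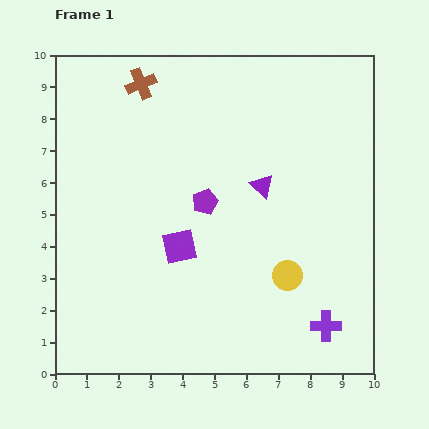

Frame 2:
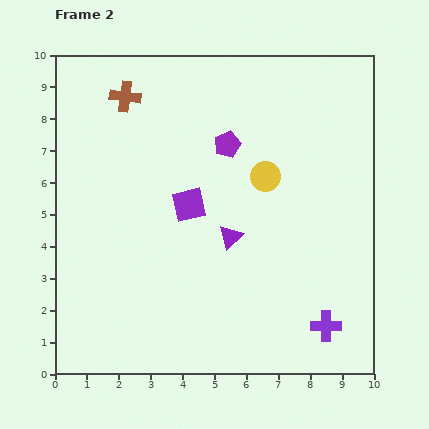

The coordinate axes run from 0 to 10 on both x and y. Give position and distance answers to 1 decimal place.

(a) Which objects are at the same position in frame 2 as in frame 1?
the purple cross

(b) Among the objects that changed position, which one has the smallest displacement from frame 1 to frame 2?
the brown cross

(moved 0.6)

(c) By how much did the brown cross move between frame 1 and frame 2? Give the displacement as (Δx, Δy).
(-0.5, -0.4)

The brown cross was at (2.7, 9.1) in frame 1 and (2.2, 8.7) in frame 2.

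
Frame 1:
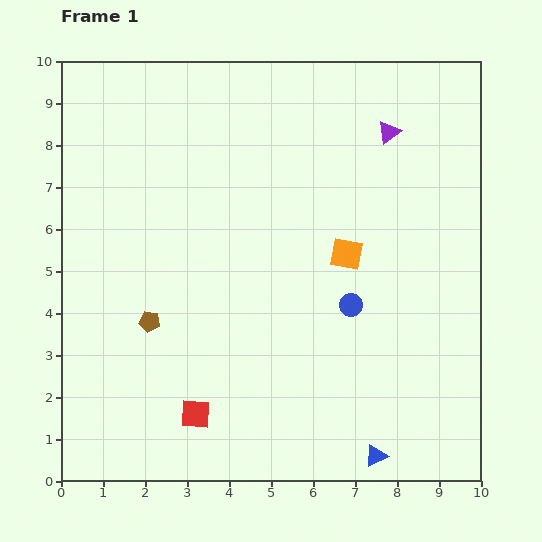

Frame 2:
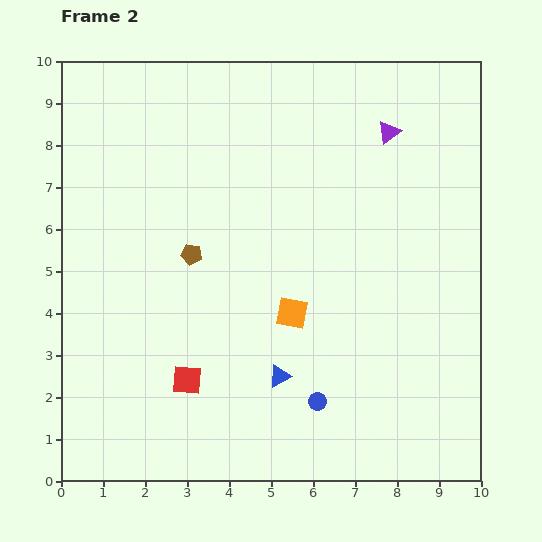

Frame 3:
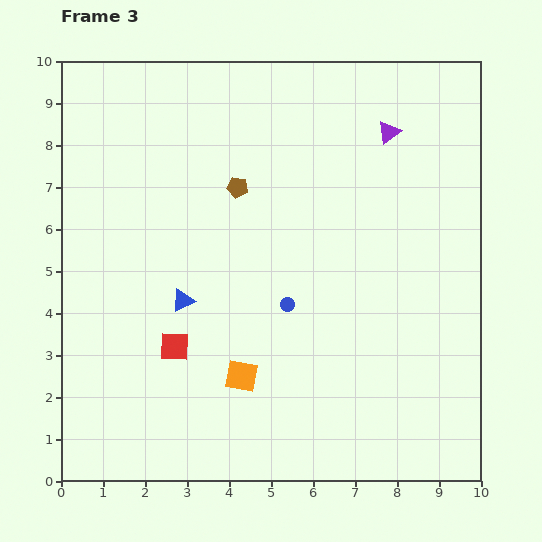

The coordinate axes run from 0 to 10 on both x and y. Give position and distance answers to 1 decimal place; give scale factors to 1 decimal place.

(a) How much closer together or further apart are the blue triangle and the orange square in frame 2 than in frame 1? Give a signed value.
-3.4

Distance in frame 1: 4.9. Distance in frame 2: 1.5.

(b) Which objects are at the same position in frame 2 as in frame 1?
the purple triangle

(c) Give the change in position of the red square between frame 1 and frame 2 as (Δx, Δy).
(-0.2, 0.8)

The red square was at (3.2, 1.6) in frame 1 and (3.0, 2.4) in frame 2.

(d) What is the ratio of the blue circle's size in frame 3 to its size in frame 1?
0.6×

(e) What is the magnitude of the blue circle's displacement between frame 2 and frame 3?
2.4

The blue circle moved from (6.1, 1.9) to (5.4, 4.2), a distance of √(0.7² + 2.3²) ≈ 2.4.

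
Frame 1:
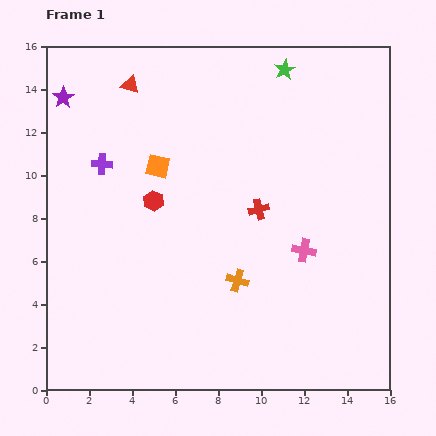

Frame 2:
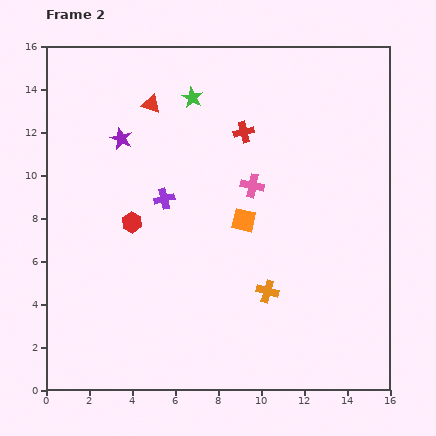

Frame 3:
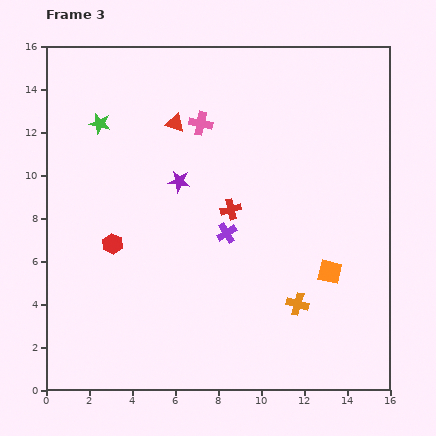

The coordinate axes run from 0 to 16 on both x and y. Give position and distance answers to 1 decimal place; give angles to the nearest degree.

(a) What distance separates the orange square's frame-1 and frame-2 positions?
4.7

The orange square moved from (5.2, 10.4) to (9.2, 7.9), a distance of √(4.0² + 2.5²) ≈ 4.7.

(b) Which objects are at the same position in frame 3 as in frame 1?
none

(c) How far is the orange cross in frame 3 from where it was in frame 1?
3.0

The orange cross moved from (8.9, 5.1) to (11.7, 4.0), a distance of √(2.8² + 1.1²) ≈ 3.0.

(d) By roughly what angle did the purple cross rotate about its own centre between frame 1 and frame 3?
35° counter-clockwise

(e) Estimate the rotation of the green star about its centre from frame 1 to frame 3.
30° counter-clockwise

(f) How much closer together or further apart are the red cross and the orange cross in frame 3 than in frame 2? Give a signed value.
-2.1

Distance in frame 2: 7.5. Distance in frame 3: 5.4.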